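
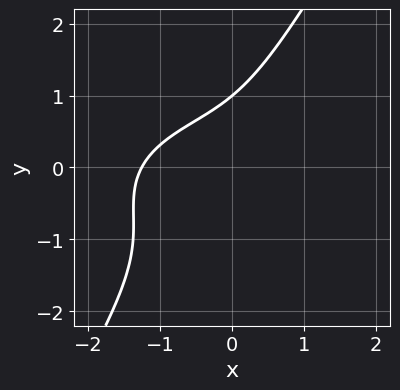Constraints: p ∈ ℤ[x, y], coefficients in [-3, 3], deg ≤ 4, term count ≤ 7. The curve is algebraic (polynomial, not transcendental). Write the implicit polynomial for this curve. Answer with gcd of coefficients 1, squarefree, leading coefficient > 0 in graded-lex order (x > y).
x^3 + 3*x*y^2 - 2*y^3 + 2*x*y + 2

(a) The degree is 3 — no degree-2 curve has this shape.
(b) Against the integer gridlines: it crosses the y-axis at the gridline y = 1.
(c) Solving for integer coefficients yields p as stated.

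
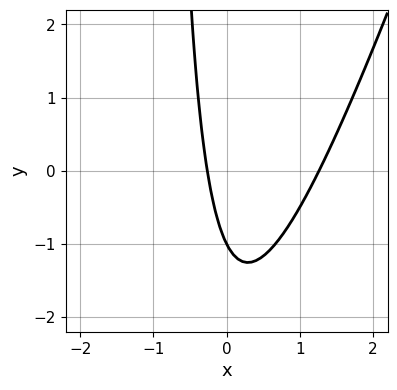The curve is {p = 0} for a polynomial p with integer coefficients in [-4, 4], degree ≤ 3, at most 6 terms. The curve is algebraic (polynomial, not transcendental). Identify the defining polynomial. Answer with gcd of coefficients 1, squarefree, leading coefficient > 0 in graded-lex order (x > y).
(a) The degree is 2 — a generic line meets the curve in up to 2 points.
(b) Checking where it meets the axes: it crosses the y-axis at the gridline y = -1.
(c) Assembling these constraints gives the stated polynomial.

3*x^2 - x*y - 3*x - y - 1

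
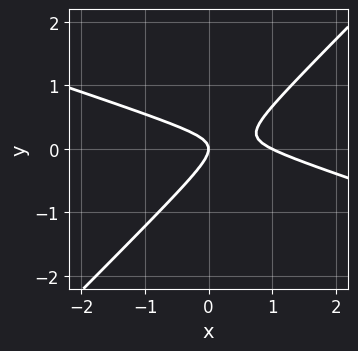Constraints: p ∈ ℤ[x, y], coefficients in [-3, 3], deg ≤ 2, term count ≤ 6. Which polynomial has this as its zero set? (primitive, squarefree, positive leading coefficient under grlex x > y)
x^2 + 2*x*y - 3*y^2 - x

1. Degree: the shape is more complex than any degree-1 curve, so deg p = 2.
2. Reading off the gridlines: one y-axis crossing is at y = 0; the x-axis gridline crossings are at x ∈ {0, 1}.
3. Assembling these constraints gives the stated polynomial.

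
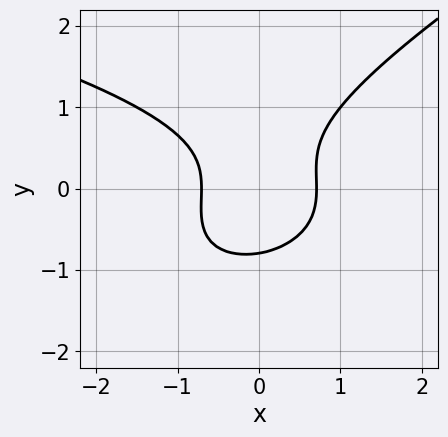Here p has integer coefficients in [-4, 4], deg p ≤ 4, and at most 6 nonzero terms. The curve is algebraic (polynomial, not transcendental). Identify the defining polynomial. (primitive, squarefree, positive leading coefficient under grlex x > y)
x*y^2 - 2*y^3 + 2*x^2 - 1

The degree is 3 — no degree-2 curve has this shape.
Solving for integer coefficients yields p as stated.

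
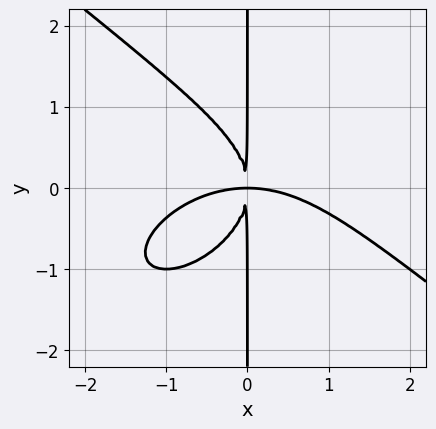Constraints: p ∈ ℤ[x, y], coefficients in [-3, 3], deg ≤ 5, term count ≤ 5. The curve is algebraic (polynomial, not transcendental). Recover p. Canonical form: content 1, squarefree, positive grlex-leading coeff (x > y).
deg p = 4.
Checking where it meets the axes: every point of the y-axis in the box is on the curve.
Matching integer coefficients to the picture gives p.

x^4 + 2*x*y^3 + 3*x^2*y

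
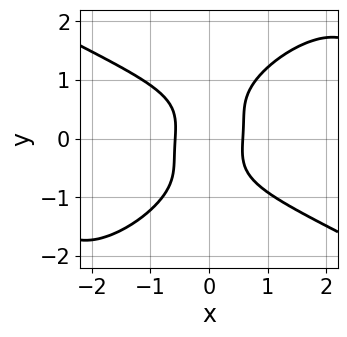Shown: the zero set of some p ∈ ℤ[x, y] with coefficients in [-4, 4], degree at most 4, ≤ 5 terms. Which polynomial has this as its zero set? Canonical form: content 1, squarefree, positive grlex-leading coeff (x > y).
x^3*y - 2*x*y^3 + 2*y^4 - 3*x^2 + 1

Degree: the shape is more complex than any degree-3 curve, so deg p = 4.
From the axis intercepts and sections: it misses every integer gridline on the y-axis.
These observations pin down the coefficients.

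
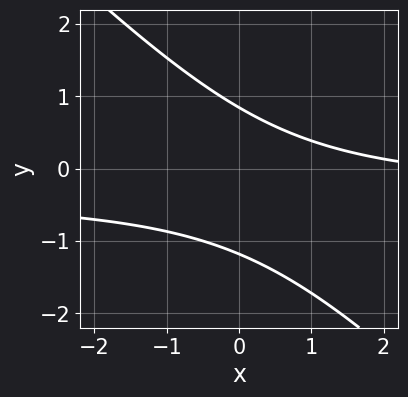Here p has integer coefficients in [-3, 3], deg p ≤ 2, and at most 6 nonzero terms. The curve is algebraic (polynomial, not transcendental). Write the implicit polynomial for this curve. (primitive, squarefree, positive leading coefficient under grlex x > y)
3*x*y + 3*y^2 + x + y - 3

(a) deg p = 2.
(b) Checking where it meets the axes: no x-intercept at any integer in the box.
(c) Together with the visible shape, these determine p as stated.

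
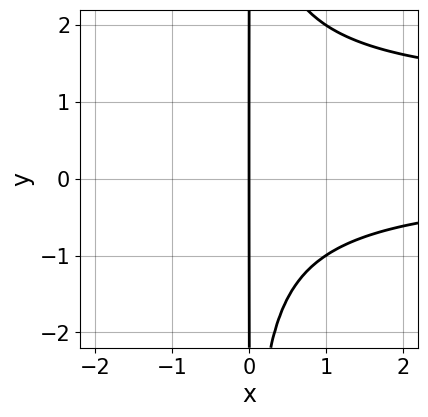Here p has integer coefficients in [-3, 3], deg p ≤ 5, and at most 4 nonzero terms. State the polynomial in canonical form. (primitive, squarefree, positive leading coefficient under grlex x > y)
x^2*y^2 - x^2*y - 2*x

1. Degree: no degree-3 curve has this shape, so deg p = 4.
2. Reading off the gridlines: it crosses the x-axis at the gridline x = 0; the visible y-axis segment lies entirely on the curve.
3. Together with the visible shape, these determine p as stated.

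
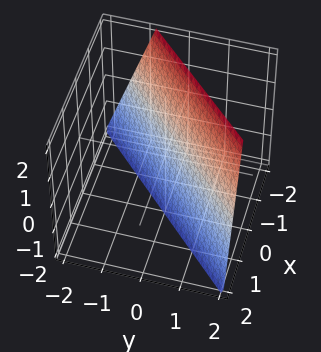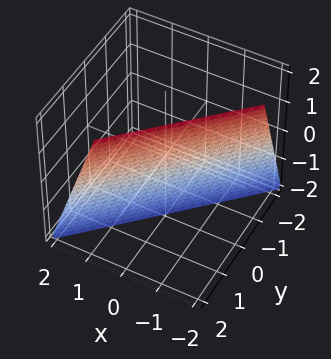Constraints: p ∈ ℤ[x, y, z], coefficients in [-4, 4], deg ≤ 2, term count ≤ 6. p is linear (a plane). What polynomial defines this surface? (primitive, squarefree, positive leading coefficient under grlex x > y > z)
3*x - 3*y + z + 2

deg p = 1. Every cross-section is a straight line — this is a plane.
Reading off the gridlines: it crosses the z-axis at the gridline z = -2.
Putting this together gives p.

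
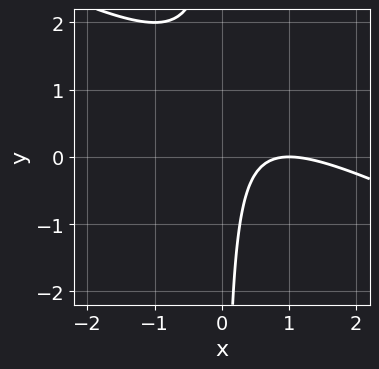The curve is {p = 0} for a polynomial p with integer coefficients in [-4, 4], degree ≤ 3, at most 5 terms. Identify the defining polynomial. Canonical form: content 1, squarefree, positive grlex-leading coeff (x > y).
(a) deg p = 2. A generic line meets the curve in up to 2 points.
(b) Observable constraints: it crosses the x-axis at the gridline x = 1; the curve avoids every integer y-axis point in the box.
(c) Solving for integer coefficients yields p as stated.

x^2 + 2*x*y - 2*x + 1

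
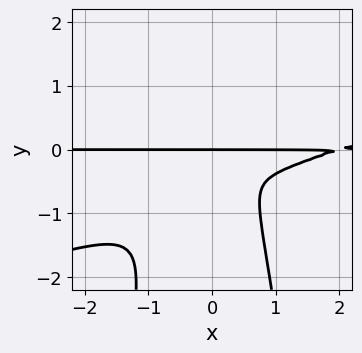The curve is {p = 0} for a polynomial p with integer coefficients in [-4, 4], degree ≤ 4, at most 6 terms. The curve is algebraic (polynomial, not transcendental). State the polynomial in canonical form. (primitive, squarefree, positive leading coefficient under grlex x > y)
x^3*y - 3*x^2*y^2 - 2*x^2*y - y^3

1. The degree is 4 — a generic line meets the curve in up to 4 points.
2. Against the integer gridlines: it crosses the y-axis at the gridline y = 0; every point of the x-axis in the box is on the curve.
3. These observations pin down the coefficients.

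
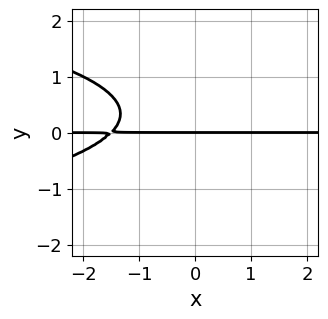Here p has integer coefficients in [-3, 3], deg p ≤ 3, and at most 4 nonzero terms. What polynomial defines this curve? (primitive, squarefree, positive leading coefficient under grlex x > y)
deg p = 3.
From the visible intercepts: one y-axis crossing is at y = 0; the visible x-axis segment lies entirely on the curve.
Assembling these constraints gives the stated polynomial.

3*y^3 + 2*x*y - 2*y^2 + 3*y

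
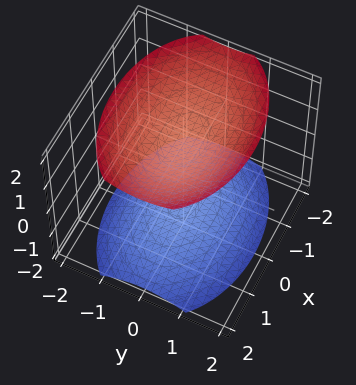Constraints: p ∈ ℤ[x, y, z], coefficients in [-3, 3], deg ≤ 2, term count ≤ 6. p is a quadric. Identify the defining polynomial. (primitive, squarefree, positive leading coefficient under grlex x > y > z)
x^2 + 2*y^2 - 2*z^2 + 3

1. There are 2 components. Treating them together as one polynomial.
2. Degree: two separate bowl-shaped sheets opening away from each other; a quadric, so deg p = 2.
3. Symmetries: mirror symmetry z ↦ −z ⇒ only even powers of z; it's symmetric under y → −y, forcing even powers of y; it's symmetric under x → −x, forcing even powers of x.
4. Reading off the gridlines: no x-intercept at any integer in the box; it misses every integer gridline on the y-axis.
5. Putting this together gives p.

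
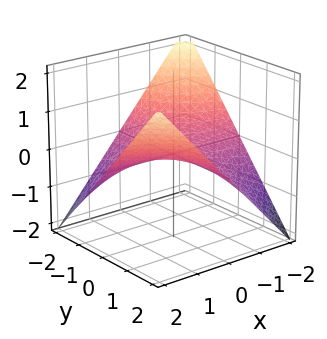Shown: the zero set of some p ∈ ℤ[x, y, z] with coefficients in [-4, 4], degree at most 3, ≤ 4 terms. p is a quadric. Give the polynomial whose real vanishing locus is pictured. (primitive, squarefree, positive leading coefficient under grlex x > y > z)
x*y - 2*z

Degree: a hyperbolic paraboloid; a quadric, so deg p = 2.
Against the integer gridlines: every point of the y-axis in the box is on the surface; it meets the z-axis at z = 0 (among the integer gridlines); the visible x-axis segment lies entirely on the surface.
The integer polynomial consistent with all of this is the stated p.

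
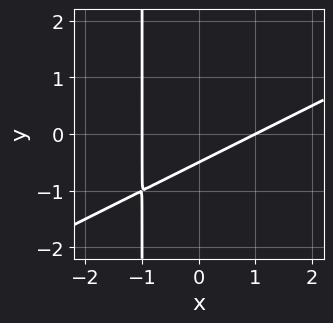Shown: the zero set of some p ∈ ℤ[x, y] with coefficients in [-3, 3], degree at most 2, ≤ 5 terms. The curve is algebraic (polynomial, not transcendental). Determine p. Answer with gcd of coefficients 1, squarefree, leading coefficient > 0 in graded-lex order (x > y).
(a) The degree is 2 — a generic line meets the curve in up to 2 points.
(b) From the axis intercepts and sections: among the integer gridlines, it crosses the x-axis at x ∈ {-1, 1}.
(c) Putting this together gives p.

x^2 - 2*x*y - 2*y - 1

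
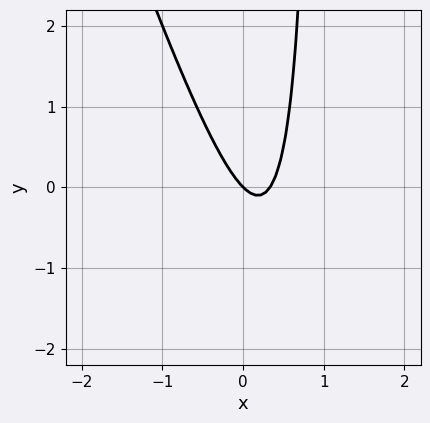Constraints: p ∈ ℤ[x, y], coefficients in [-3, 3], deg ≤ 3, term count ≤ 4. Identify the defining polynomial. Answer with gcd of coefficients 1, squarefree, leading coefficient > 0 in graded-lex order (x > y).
First, deg p = 2.
Next, reading off the gridlines: it meets the x-axis at x = 0 (among the integer gridlines); it meets the y-axis at y = 0 (among the integer gridlines).
Finally, solving for integer coefficients yields p as stated.

3*x^2 + x*y - x - y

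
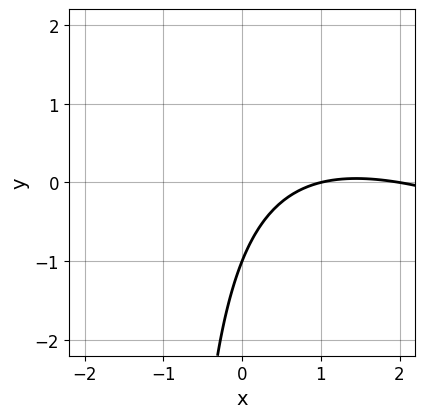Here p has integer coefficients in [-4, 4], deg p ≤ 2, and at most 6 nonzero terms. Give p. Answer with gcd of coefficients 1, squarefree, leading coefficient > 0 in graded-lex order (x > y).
1. Degree: a generic line meets the curve in up to 2 points, so deg p = 2.
2. Against the integer gridlines: it crosses the y-axis at the gridline y = -1; among the integer gridlines, it crosses the x-axis at x ∈ {1, 2}.
3. Solving for integer coefficients yields p as stated.

x^2 + 2*x*y - 3*x + 2*y + 2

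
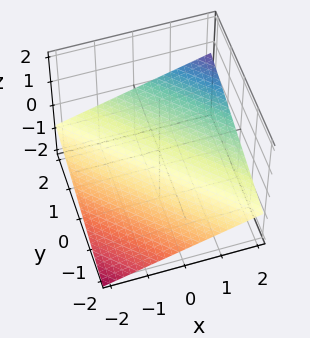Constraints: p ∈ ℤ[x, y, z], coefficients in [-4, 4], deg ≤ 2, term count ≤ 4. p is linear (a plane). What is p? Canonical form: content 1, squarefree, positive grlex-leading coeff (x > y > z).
x + y - 3*z - 2

1. deg p = 1.
2. Against the integer gridlines: it meets the x-axis at x = 2 (among the integer gridlines); it crosses the y-axis at the gridline y = 2.
3. Assembling these constraints gives the stated polynomial.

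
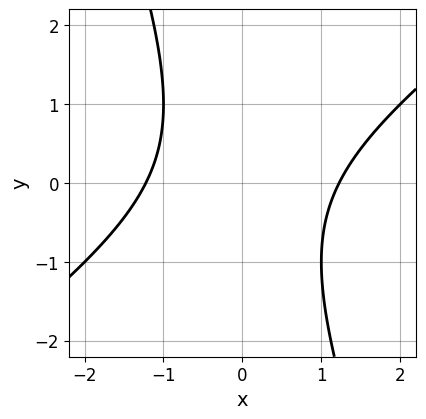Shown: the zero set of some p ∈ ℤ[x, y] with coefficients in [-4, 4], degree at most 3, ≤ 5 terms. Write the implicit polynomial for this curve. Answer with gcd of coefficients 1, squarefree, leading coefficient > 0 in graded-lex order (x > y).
(a) Degree: a generic line meets the curve in up to 2 points, so deg p = 2.
(b) Against the integer gridlines: it misses every integer gridline on the y-axis.
(c) Matching integer coefficients to the picture gives p.

2*x^2 - 2*x*y - y^2 - 3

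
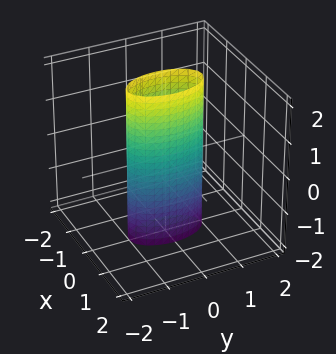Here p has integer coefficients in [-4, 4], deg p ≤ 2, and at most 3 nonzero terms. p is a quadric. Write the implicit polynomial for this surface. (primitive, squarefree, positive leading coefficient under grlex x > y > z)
3*x^2 + y^2 - 1

First, degree: constant cross-section along one axis; a quadric, so deg p = 2.
Then, symmetries: it's symmetric under x → −x, forcing even powers of x; the y ↦ −y reflection is a symmetry, so y appears only in even powers; mirror symmetry z ↦ −z ⇒ only even powers of z.
Then, from the visible intercepts: it misses every integer gridline on the z-axis; among the integer gridlines, it crosses the y-axis at y ∈ {-1, 1}.
Finally, these observations pin down the coefficients.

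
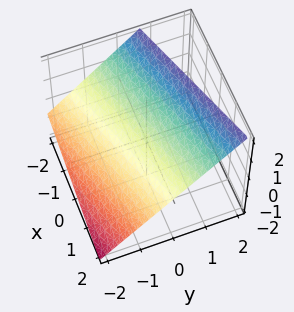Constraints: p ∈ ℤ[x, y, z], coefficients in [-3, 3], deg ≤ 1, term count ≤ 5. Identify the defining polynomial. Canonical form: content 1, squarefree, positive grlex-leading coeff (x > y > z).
(a) deg p = 1. Every cross-section is a straight line — this is a plane.
(b) Against the integer gridlines: it meets the x-axis at x = 2 (among the integer gridlines).
(c) Fitting integer coefficients to these (and the overall shape) gives p.

x - 3*y + 3*z - 2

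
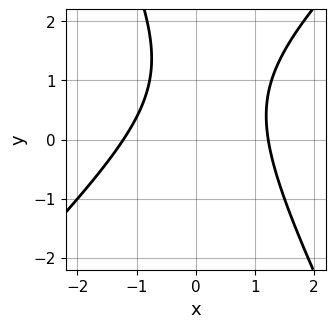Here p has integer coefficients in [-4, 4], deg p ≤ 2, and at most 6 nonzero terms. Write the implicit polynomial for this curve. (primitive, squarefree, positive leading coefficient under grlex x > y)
2*x^2 - x*y - y^2 + 2*y - 3

(a) deg p = 2. A generic line meets the curve in up to 2 points.
(b) Reading off the gridlines: the curve avoids every integer y-axis point in the box.
(c) Matching integer coefficients to the picture gives p.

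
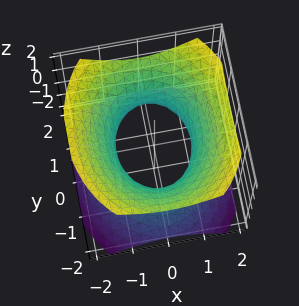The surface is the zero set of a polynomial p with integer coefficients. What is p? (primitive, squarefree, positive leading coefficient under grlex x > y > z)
(a) deg p = 2. One connected sheet with a waist; a quadric.
(b) Symmetries: mirror symmetry x ↦ −x ⇒ only even powers of x; mirror symmetry z ↦ −z ⇒ only even powers of z; the y ↦ −y reflection is a symmetry, so y appears only in even powers.
(c) From the visible intercepts: among the integer gridlines, it crosses the x-axis at x ∈ {-1, 1}; the surface avoids every integer z-axis point in the box.
(d) These observations pin down the coefficients.

3*x^2 + 2*y^2 - 3*z^2 - 3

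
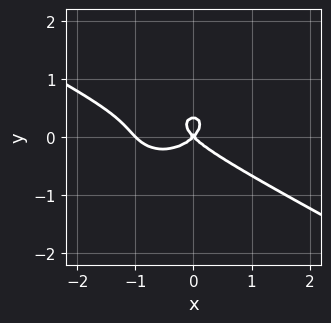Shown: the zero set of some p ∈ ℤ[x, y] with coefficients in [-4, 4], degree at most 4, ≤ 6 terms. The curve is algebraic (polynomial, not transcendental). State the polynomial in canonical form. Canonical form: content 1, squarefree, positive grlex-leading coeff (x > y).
x^3 + x^2*y + 3*y^3 + x^2 - y^2

First, degree: the shape is more complex than any degree-2 curve, so deg p = 3.
Then, against the integer gridlines: it crosses the y-axis at the gridline y = 0; among the integer gridlines, it crosses the x-axis at x ∈ {-1, 0}.
Finally, solving for integer coefficients yields p as stated.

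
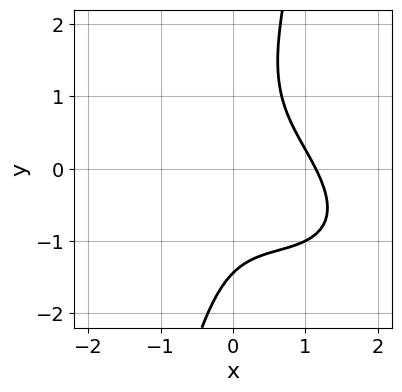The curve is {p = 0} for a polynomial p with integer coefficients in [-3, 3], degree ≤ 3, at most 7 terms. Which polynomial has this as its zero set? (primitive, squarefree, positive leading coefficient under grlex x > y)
1. Degree: no degree-2 curve has this shape, so deg p = 3.
2. Putting this together gives p.

2*x^3 + 3*x^2*y + 3*x*y^2 - y^3 - 3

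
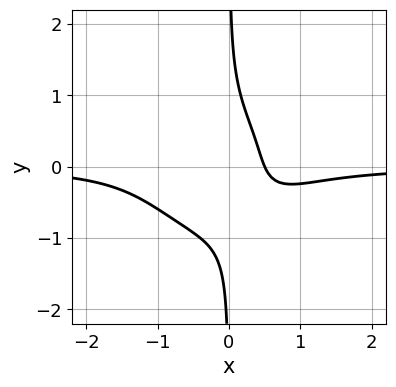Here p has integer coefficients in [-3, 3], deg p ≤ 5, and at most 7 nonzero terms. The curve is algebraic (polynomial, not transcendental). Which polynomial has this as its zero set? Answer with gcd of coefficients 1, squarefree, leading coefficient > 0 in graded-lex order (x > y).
3*x^3*y + 3*x*y^3 + x*y + 2*x - 1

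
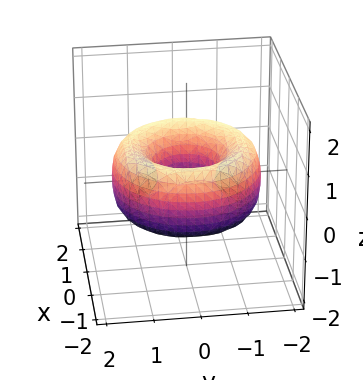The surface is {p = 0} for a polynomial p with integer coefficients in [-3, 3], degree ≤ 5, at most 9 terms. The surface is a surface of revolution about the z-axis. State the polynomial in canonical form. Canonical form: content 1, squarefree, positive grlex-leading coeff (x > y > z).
x^4 + 2*x^2*y^2 + y^4 - 3*x^2 - 3*y^2 + 2*z^2 + 1

The degree is 4 — the shape is more complex than any degree-3 surface.
By symmetry, the z-axis is an axis of rotation, so x and y enter only as x² + y².
From the visible intercepts: a circular section at z = 0 has radius between 0 and 1; no z-intercept at any integer in the box.
Putting this together gives p.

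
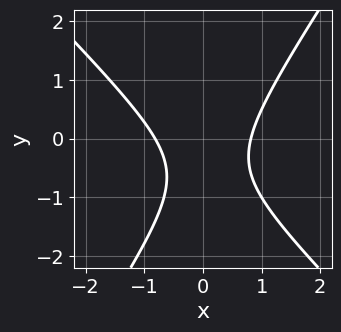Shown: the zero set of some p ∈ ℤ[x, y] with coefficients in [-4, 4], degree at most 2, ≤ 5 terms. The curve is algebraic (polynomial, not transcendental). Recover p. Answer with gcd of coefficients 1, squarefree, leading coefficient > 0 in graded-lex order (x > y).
3*x^2 + x*y - 2*y^2 - 2*y - 2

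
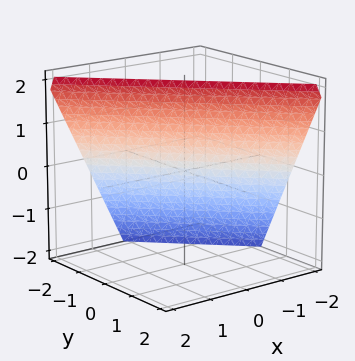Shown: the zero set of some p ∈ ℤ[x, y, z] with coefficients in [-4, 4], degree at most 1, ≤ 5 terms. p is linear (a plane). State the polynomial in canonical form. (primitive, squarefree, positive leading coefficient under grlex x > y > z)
2*x + 2*y - z + 2

First, deg p = 1.
Next, against the integer gridlines: one y-axis crossing is at y = -1; it crosses the x-axis at the gridline x = -1; it meets the z-axis at z = 2 (among the integer gridlines).
Finally, assembling these constraints gives the stated polynomial.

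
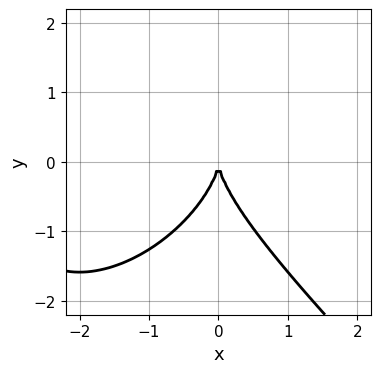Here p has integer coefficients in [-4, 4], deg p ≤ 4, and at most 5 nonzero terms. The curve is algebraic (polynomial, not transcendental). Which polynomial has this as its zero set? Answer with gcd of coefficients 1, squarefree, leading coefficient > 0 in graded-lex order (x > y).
First, deg p = 3.
Next, checking where it meets the axes: it crosses the y-axis at the gridline y = 0; one x-axis crossing is at x = 0.
Finally, together with the visible shape, these determine p as stated.

x^3 + y^3 + 3*x^2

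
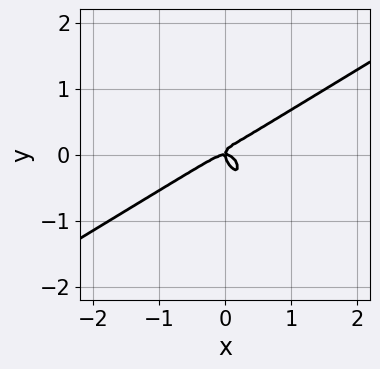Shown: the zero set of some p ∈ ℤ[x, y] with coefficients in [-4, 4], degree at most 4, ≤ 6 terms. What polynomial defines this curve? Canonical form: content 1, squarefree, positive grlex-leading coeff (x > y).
3*x^3 - 2*x^2*y - 3*x*y^2 - 3*y^3 + x*y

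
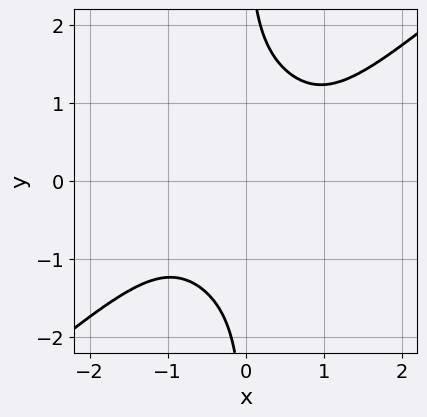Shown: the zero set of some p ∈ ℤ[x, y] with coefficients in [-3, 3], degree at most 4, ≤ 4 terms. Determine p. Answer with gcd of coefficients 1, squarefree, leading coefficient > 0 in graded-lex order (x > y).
2*x^4 - x^3*y - 2*x*y^3 + 3

(a) Degree: a generic line meets the curve in up to 4 points, so deg p = 4.
(b) From the visible intercepts: it misses every integer gridline on the y-axis; the curve avoids every integer x-axis point in the box.
(c) Putting this together gives p.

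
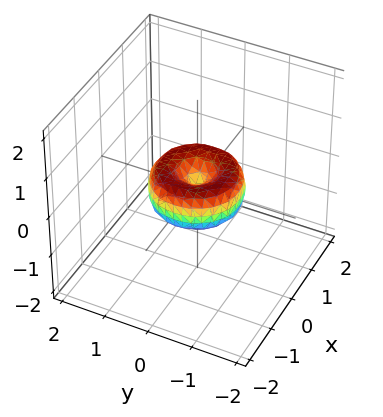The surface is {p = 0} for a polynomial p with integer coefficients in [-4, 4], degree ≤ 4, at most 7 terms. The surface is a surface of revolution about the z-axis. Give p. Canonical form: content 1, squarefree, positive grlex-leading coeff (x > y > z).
1. deg p = 4. No degree-3 surface has this shape.
2. Symmetry: every cross-section ⟂ z is a circle, so x, y appear only via x² + y².
3. Against the integer gridlines: the y-axis gridline crossings are at y ∈ {-1, 0, 1}; among the integer gridlines, it crosses the x-axis at x ∈ {-1, 0, 1}; a circular section at z = 0 has radius exactly 1.
4. Assembling these constraints gives the stated polynomial.

x^4 + 2*x^2*y^2 + y^4 - x^2 - y^2 + z^2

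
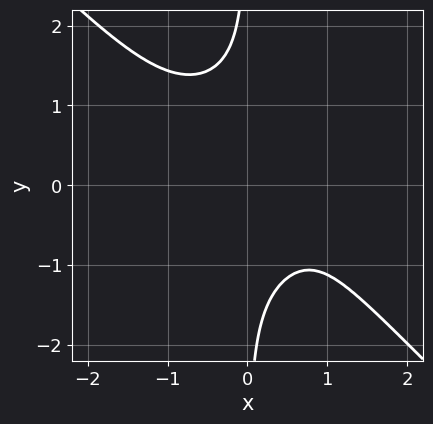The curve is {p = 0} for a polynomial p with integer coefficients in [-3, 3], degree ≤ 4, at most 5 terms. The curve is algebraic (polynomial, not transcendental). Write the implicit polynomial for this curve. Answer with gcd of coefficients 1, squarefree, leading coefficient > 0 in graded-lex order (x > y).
First, deg p = 4. No degree-3 curve has this shape.
Next, from the axis intercepts and sections: it misses every integer gridline on the x-axis; the curve avoids every integer y-axis point in the box.
Finally, together with the visible shape, these determine p as stated.

x^4 - 2*x^3*y + 3*x*y^3 - 2*x + 3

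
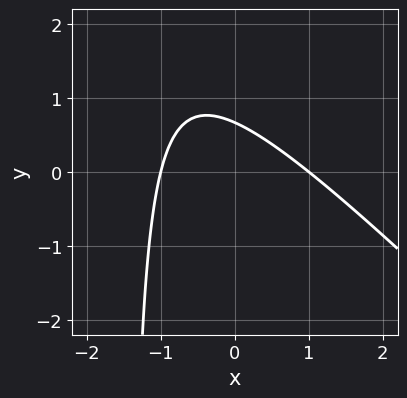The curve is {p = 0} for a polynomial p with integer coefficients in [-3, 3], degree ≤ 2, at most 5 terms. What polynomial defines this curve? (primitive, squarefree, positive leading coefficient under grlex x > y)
2*x^2 + 2*x*y + 3*y - 2

(a) Degree: a generic line meets the curve in up to 2 points, so deg p = 2.
(b) Observable constraints: among the integer gridlines, it crosses the x-axis at x ∈ {-1, 1}.
(c) Assembling these constraints gives the stated polynomial.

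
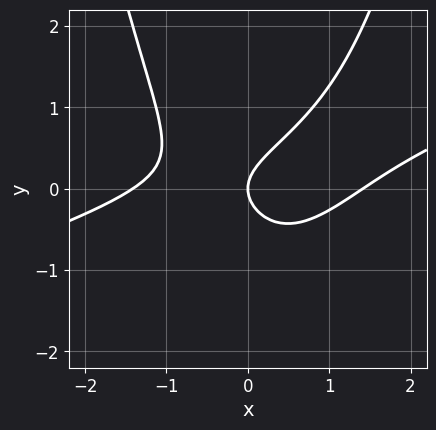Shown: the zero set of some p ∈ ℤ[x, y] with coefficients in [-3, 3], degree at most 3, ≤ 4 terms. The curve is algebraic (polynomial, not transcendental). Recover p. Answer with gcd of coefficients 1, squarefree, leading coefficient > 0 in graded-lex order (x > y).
x^3 - 3*x^2*y + 3*y^2 - 2*x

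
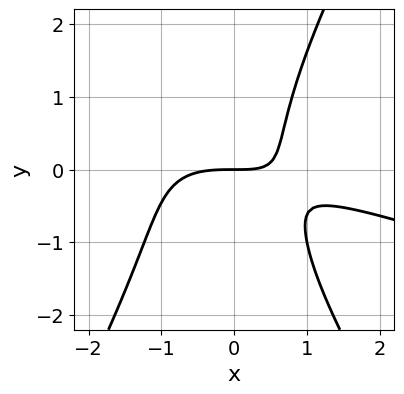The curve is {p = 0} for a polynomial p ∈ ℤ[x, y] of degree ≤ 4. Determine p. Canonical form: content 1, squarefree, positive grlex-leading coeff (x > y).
x^3 + 3*x^2*y - y^3 + 2*x*y - 3*y

(a) Degree: a generic line meets the curve in up to 3 points, so deg p = 3.
(b) Observable constraints: one x-axis crossing is at x = 0; it crosses the y-axis at the gridline y = 0.
(c) These observations pin down the coefficients.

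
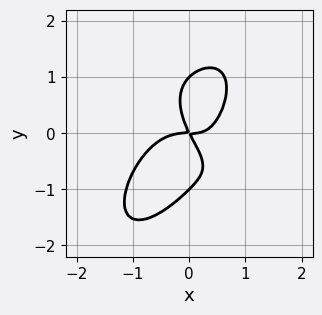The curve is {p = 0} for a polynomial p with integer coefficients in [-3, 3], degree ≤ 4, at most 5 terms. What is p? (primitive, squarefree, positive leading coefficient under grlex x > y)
3*x^4 + y^4 + 2*x^2*y - 2*x*y - y^2

1. Degree: no degree-3 curve has this shape, so deg p = 4.
2. Reading off the gridlines: among the integer gridlines, it crosses the y-axis at y ∈ {-1, 0, 1}; one x-axis crossing is at x = 0.
3. Fitting integer coefficients to these (and the overall shape) gives p.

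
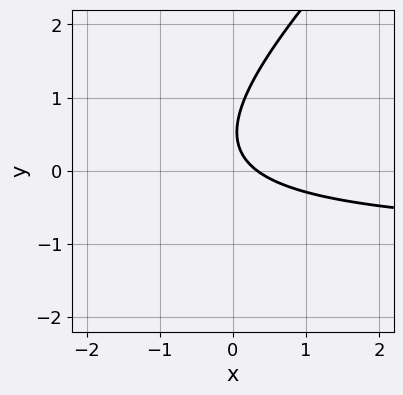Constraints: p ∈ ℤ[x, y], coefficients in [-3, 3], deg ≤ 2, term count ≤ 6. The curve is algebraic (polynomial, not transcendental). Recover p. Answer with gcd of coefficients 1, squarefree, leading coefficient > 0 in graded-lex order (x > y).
3*x*y - 3*y^2 + 3*x + 3*y - 1

1. The degree is 2 — a generic line meets the curve in up to 2 points.
2. From the axis intercepts and sections: the curve avoids every integer y-axis point in the box.
3. These observations pin down the coefficients.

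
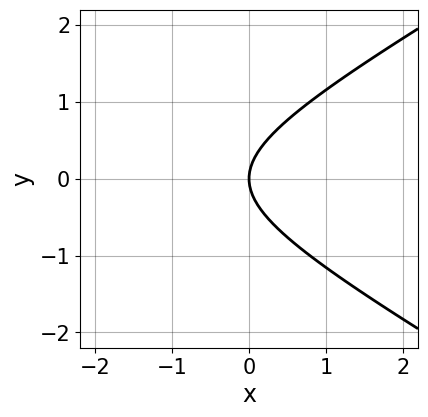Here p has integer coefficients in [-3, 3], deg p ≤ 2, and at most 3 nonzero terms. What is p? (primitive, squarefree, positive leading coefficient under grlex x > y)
x^2 - 3*y^2 + 3*x

deg p = 2. The shape is more complex than any degree-1 curve.
Symmetries: mirror symmetry y ↦ −y ⇒ only even powers of y.
From the visible intercepts: it crosses the x-axis at the gridline x = 0; it meets the y-axis at y = 0 (among the integer gridlines).
Assembling these constraints gives the stated polynomial.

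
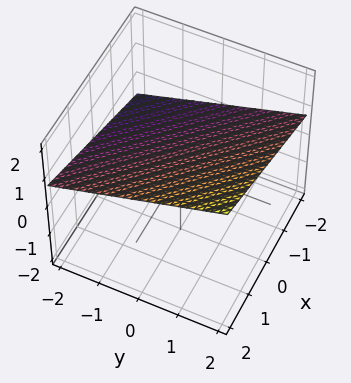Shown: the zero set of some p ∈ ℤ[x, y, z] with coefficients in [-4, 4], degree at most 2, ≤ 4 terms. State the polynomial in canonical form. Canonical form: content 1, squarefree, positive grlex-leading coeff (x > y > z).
x + y - 3*z + 2

First, deg p = 1.
Next, reading off the gridlines: it meets the y-axis at y = -2 (among the integer gridlines); it meets the x-axis at x = -2 (among the integer gridlines).
Finally, putting this together gives p.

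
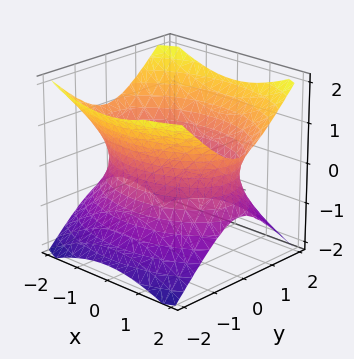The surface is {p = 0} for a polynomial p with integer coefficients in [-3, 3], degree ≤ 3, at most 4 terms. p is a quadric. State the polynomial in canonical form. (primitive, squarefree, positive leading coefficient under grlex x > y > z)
(a) Degree: one connected sheet with a waist; a quadric, so deg p = 2.
(b) Symmetries: mirror symmetry y ↦ −y ⇒ only even powers of y; it's symmetric under z → −z, forcing even powers of z; mirror symmetry x ↦ −x ⇒ only even powers of x.
(c) From the visible intercepts: no z-intercept at any integer in the box.
(d) Matching integer coefficients to the picture gives p.

x^2 + 2*y^2 - 2*z^2 - 3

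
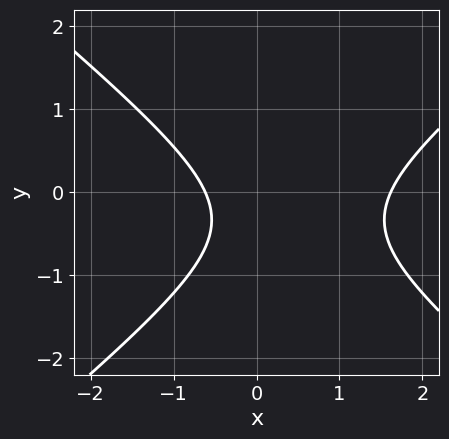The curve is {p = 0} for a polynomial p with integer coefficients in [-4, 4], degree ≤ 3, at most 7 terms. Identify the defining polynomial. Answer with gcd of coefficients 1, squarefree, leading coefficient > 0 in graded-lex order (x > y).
1. deg p = 2.
2. Observable constraints: no y-intercept at any integer in the box.
3. Solving for integer coefficients yields p as stated.

2*x^2 - 3*y^2 - 2*x - 2*y - 2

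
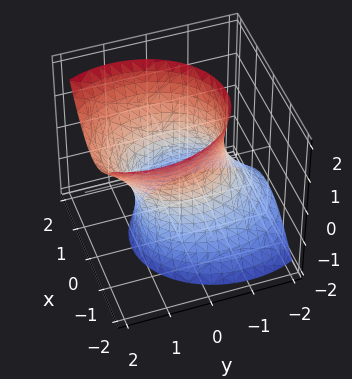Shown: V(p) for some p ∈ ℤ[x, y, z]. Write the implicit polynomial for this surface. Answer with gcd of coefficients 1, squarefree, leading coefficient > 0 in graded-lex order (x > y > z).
1. The degree is 2 — a generic line meets the surface in up to 2 points.
2. From the axis intercepts and sections: the x-axis gridline crossings are at x ∈ {-1, 1}; no z-intercept at any integer in the box.
3. Assembling these constraints gives the stated polynomial.

3*x^2 + 2*y^2 - 2*y*z - z^2 - 3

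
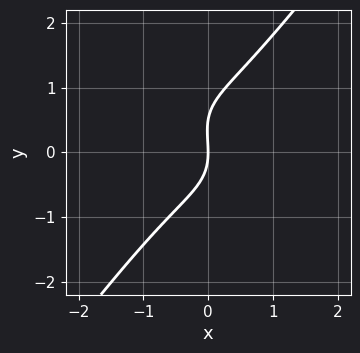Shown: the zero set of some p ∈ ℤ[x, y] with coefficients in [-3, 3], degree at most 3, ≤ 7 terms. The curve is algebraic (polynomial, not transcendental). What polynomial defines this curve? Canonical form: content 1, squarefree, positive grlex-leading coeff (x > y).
2*x^3 + 2*x^2*y - 2*y^3 + y^2 + 3*x

1. Degree: no degree-2 curve has this shape, so deg p = 3.
2. From the visible intercepts: it meets the y-axis at y = 0 (among the integer gridlines); it crosses the x-axis at the gridline x = 0.
3. Putting this together gives p.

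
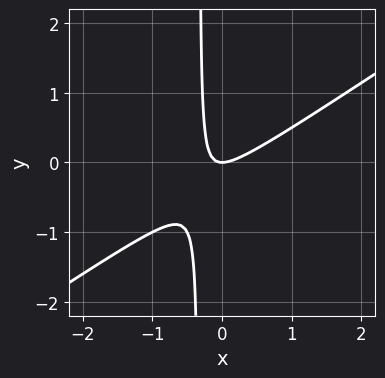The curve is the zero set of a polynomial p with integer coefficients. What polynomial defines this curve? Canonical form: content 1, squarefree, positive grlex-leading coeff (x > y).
First, degree: a generic line meets the curve in up to 2 points, so deg p = 2.
Next, checking where it meets the axes: one x-axis crossing is at x = 0; one y-axis crossing is at y = 0.
Finally, matching integer coefficients to the picture gives p.

2*x^2 - 3*x*y - y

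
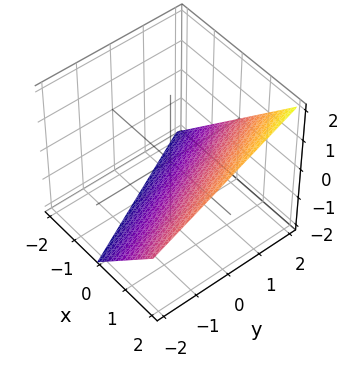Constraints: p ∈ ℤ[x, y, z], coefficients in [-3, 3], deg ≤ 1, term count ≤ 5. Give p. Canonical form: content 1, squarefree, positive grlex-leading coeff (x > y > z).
2*x + y - 2*z - 2

1. deg p = 1.
2. From the visible intercepts: it crosses the x-axis at the gridline x = 1; one z-axis crossing is at z = -1.
3. Matching integer coefficients to the picture gives p.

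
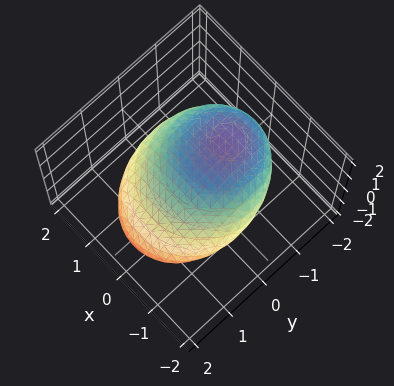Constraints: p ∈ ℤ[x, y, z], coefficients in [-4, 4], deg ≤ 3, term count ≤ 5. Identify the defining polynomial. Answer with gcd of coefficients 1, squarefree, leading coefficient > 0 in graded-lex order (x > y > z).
x^2 + y^2 + 2*y*z + 3*z^2 - 2

1. Degree: a generic line meets the surface in up to 2 points, so deg p = 2.
2. Matching integer coefficients to the picture gives p.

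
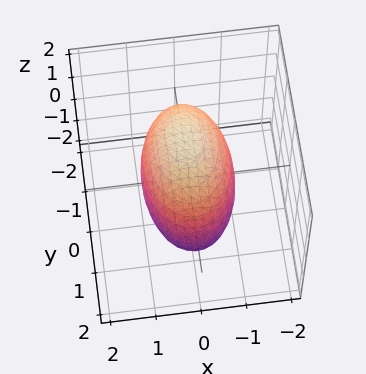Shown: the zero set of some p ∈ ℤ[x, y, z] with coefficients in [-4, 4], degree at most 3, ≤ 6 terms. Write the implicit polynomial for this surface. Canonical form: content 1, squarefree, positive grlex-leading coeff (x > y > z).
2*x^2 + y^2 + y*z + 2*z^2 - 2

deg p = 2.
From the axis intercepts and sections: the x-axis gridline crossings are at x ∈ {-1, 1}; the z-axis gridline crossings are at z ∈ {-1, 1}.
Fitting integer coefficients to these (and the overall shape) gives p.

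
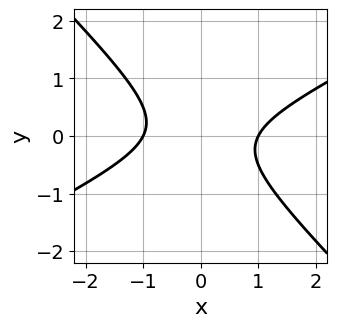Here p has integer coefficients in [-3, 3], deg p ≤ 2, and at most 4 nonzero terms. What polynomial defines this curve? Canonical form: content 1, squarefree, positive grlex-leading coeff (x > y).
x^2 - x*y - 2*y^2 - 1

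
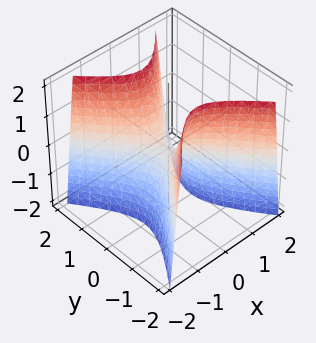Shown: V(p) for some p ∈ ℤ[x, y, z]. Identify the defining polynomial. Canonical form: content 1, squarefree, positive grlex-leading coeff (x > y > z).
3*x^2 - 2*y^2 + z

1. deg p = 2.
2. Symmetries: it's symmetric under x → −x, forcing even powers of x; it's symmetric under y → −y, forcing even powers of y.
3. Reading off the gridlines: it crosses the z-axis at the gridline z = 0; it crosses the y-axis at the gridline y = 0; it crosses the x-axis at the gridline x = 0.
4. Solving for integer coefficients yields p as stated.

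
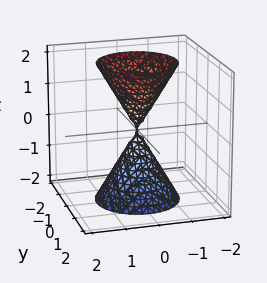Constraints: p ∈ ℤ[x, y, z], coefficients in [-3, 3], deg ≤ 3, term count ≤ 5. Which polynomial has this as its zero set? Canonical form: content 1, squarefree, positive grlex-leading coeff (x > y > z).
3*x^2 + 3*y^2 - z^2

First, I count 2 distinct pieces. They look like related sheets of one shape, so recover p as a whole.
Then, degree: two nappes meeting at a single point; a quadric, so deg p = 2.
Next, symmetries: the surface is invariant under rotation about z: p = q(x² + y², z); mirror symmetry z ↦ −z ⇒ only even powers of z.
Next, observable constraints: a circular section at z = -2 has radius between 1 and 2; it crosses the y-axis at the gridline y = 0; it crosses the z-axis at the gridline z = 0; it crosses the x-axis at the gridline x = 0.
Finally, matching integer coefficients to the picture gives p.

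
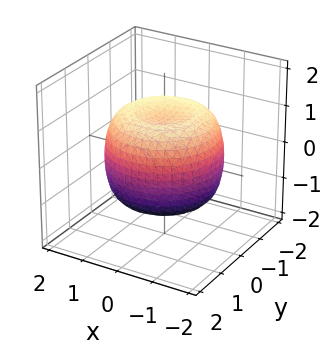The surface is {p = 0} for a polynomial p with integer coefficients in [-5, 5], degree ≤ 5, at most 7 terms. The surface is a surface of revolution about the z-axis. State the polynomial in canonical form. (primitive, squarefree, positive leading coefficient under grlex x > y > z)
Degree: no degree-3 surface has this shape, so deg p = 4.
Symmetries: rotational symmetry about the z-axis ⇒ p depends on x, y only through x² + y².
From the axis intercepts and sections: a circular section at z = 0 has radius between 1 and 2; among the integer gridlines, it crosses the z-axis at z ∈ {-1, 1}.
These observations pin down the coefficients.

2*x^4 + 4*x^2*y^2 + 2*y^4 - 3*x^2 - 3*y^2 + 3*z^2 - 3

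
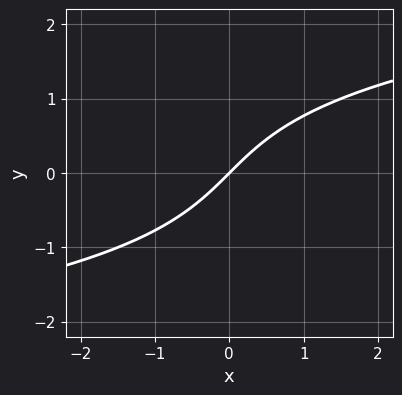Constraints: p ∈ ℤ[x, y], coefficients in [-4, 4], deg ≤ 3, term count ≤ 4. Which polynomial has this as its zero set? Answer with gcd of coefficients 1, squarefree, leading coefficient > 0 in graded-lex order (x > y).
First, the degree is 3 — the shape is more complex than any degree-2 curve.
Then, against the integer gridlines: it crosses the x-axis at the gridline x = 0; it meets the y-axis at y = 0 (among the integer gridlines).
Finally, matching integer coefficients to the picture gives p.

y^3 - 2*x + 2*y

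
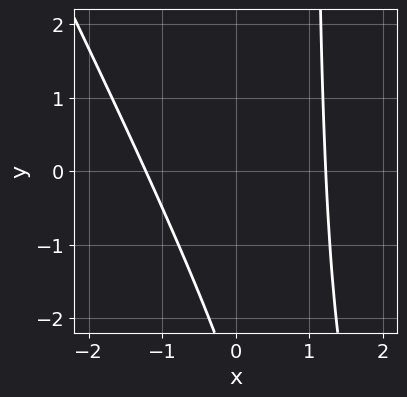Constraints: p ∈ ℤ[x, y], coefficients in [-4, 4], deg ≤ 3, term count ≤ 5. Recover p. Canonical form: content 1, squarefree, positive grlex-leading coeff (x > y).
2*x^2 + x*y - y - 3

(a) deg p = 2.
(b) Reading off the gridlines: the curve avoids every integer y-axis point in the box.
(c) Solving for integer coefficients yields p as stated.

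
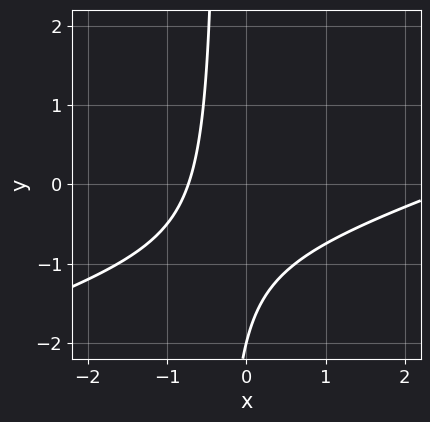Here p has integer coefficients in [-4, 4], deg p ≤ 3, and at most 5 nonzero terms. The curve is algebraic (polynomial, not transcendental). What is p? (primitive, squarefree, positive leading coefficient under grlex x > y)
(a) deg p = 2. A generic line meets the curve in up to 2 points.
(b) Against the integer gridlines: it crosses the y-axis at the gridline y = -2.
(c) The integer polynomial consistent with all of this is the stated p.

x^2 - 3*x*y - 2*x - y - 2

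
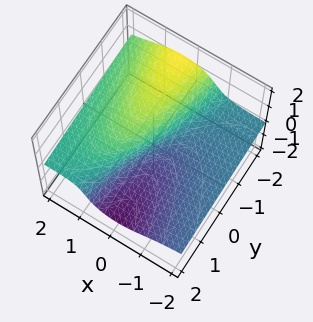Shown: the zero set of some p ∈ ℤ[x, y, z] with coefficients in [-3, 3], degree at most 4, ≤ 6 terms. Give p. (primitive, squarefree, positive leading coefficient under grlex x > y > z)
3*x^2*z + 2*z^3 - x*z - 2*x + y

deg p = 3.
Against the integer gridlines: it crosses the z-axis at the gridline z = 0; it meets the y-axis at y = 0 (among the integer gridlines); it meets the x-axis at x = 0 (among the integer gridlines).
Solving for integer coefficients yields p as stated.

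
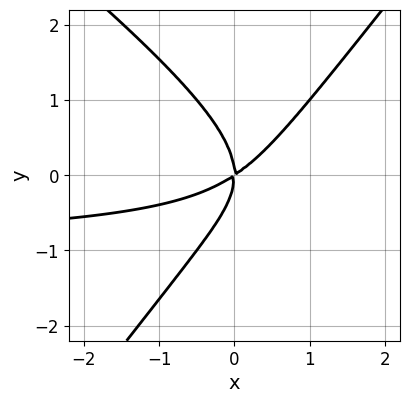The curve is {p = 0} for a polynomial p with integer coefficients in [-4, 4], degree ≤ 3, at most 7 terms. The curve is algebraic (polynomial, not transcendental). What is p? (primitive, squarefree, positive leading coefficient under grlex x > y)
2*x^2*y + x*y^2 - 2*y^3 + 2*x^2 - 3*x*y

First, the degree is 3 — a generic line meets the curve in up to 3 points.
Then, from the axis intercepts and sections: it meets the x-axis at x = 0 (among the integer gridlines); it crosses the y-axis at the gridline y = 0.
Finally, matching integer coefficients to the picture gives p.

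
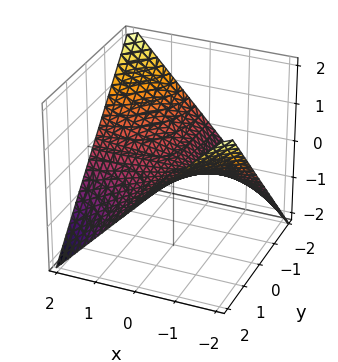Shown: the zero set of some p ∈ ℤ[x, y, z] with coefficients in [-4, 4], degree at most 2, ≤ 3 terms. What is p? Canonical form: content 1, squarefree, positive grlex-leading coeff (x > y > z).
First, deg p = 2. A hyperbolic paraboloid; a quadric.
Then, from the axis intercepts and sections: the visible y-axis segment lies entirely on the surface; the visible x-axis segment lies entirely on the surface.
Finally, fitting integer coefficients to these (and the overall shape) gives p.

x*y + 2*z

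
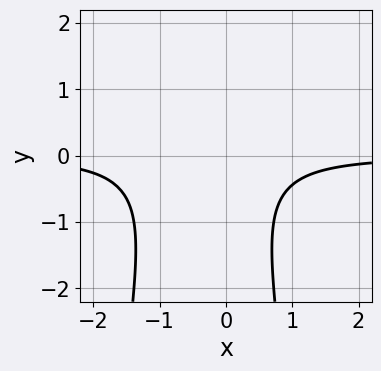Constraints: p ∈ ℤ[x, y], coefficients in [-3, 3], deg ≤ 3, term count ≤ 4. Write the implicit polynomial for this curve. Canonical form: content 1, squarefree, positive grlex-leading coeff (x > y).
3*x^2*y + 2*x*y + y^2 + 2

(a) The degree is 3 — the shape is more complex than any degree-2 curve.
(b) Reading off the gridlines: the curve avoids every integer y-axis point in the box; the curve avoids every integer x-axis point in the box.
(c) Putting this together gives p.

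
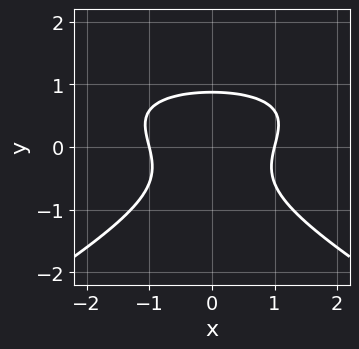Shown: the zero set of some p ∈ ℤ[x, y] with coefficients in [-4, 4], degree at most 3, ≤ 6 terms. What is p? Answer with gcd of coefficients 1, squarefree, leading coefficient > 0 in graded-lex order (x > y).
x^2*y - 3*y^3 - 2*x^2 + 2

First, degree: a generic line meets the curve in up to 3 points, so deg p = 3.
Then, symmetries: mirror symmetry x ↦ −x ⇒ only even powers of x.
Next, observable constraints: the x-axis gridline crossings are at x ∈ {-1, 1}.
Finally, matching integer coefficients to the picture gives p.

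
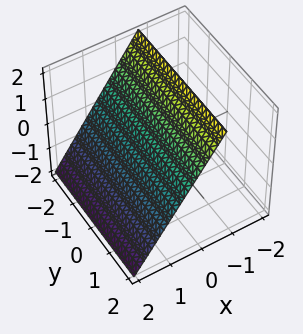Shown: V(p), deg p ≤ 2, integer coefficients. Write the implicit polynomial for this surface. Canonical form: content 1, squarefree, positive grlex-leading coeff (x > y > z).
First, deg p = 1.
Then, against the integer gridlines: it misses every integer gridline on the y-axis; it crosses the z-axis at the gridline z = 1.
Finally, the integer polynomial consistent with all of this is the stated p.

3*x + 2*z - 2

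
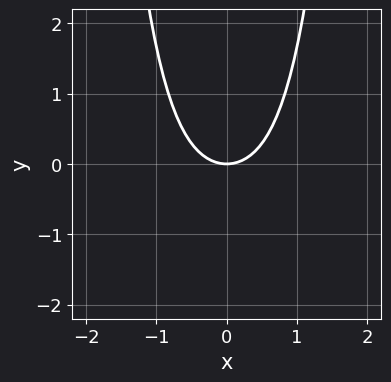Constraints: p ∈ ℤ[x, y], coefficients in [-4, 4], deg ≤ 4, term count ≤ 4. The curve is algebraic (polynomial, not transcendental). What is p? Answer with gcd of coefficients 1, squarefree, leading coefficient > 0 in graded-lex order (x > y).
2*x^4 + 3*x^2 - 3*y

First, deg p = 4. The shape is more complex than any degree-3 curve.
Then, symmetries: it's symmetric under x → −x, forcing even powers of x.
Next, observable constraints: one x-axis crossing is at x = 0; it crosses the y-axis at the gridline y = 0.
Finally, together with the visible shape, these determine p as stated.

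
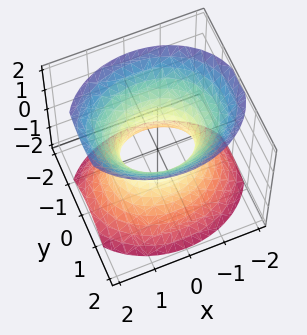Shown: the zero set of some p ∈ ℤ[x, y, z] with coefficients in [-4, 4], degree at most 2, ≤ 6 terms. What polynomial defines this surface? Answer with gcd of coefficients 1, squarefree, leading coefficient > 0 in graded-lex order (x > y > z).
(a) Degree: an hourglass — one-sheet hyperboloid; a quadric, so deg p = 2.
(b) Symmetries: it's symmetric under z → −z, forcing even powers of z; it's symmetric under x → −x, forcing even powers of x; the y ↦ −y reflection is a symmetry, so y appears only in even powers.
(c) From the axis intercepts and sections: it misses every integer gridline on the z-axis; the x-axis gridline crossings are at x ∈ {-1, 1}.
(d) Together with the visible shape, these determine p as stated.

2*x^2 + 3*y^2 - 2*z^2 - 2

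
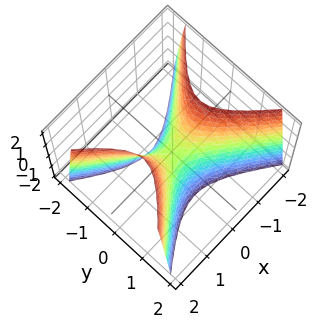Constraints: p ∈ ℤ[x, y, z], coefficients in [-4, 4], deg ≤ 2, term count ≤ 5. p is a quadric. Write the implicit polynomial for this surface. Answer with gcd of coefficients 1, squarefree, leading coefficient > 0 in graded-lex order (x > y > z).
2*x^2 - 3*y^2 - z

First, the degree is 2 — a hyperbolic paraboloid; a quadric.
Then, symmetries: it's symmetric under y → −y, forcing even powers of y; the x ↦ −x reflection is a symmetry, so x appears only in even powers.
Then, reading off the gridlines: one x-axis crossing is at x = 0; one y-axis crossing is at y = 0.
Finally, solving for integer coefficients yields p as stated.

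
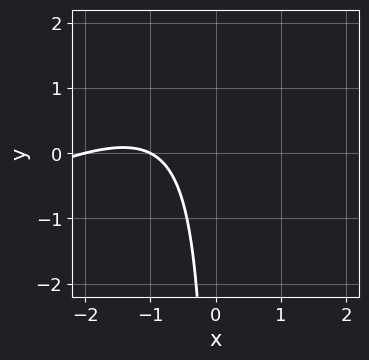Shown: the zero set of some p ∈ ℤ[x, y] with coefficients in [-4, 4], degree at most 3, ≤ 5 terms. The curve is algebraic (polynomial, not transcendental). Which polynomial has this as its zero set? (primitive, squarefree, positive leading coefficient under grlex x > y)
x^2 - 2*x*y + 3*x + 2

First, degree: the shape is more complex than any degree-1 curve, so deg p = 2.
Then, from the visible intercepts: the x-axis gridline crossings are at x ∈ {-2, -1}; no y-intercept at any integer in the box.
Finally, matching integer coefficients to the picture gives p.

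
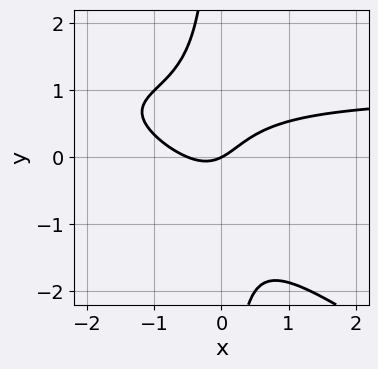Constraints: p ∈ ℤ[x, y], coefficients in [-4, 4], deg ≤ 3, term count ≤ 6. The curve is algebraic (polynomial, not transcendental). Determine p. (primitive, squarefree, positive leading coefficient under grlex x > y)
deg p = 3. The shape is more complex than any degree-2 curve.
Checking where it meets the axes: one y-axis crossing is at y = 0; one x-axis crossing is at x = 0.
Assembling these constraints gives the stated polynomial.

2*x^2*y + 3*x*y^2 - 2*x^2 - x + 2*y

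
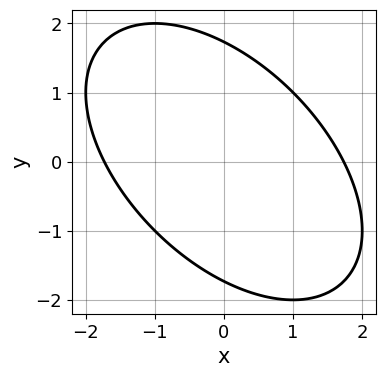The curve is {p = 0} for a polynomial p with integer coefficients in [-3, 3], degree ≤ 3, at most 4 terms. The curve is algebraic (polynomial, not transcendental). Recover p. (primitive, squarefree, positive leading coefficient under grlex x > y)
x^2 + x*y + y^2 - 3

First, the degree is 2 — the shape is more complex than any degree-1 curve.
Finally, putting this together gives p.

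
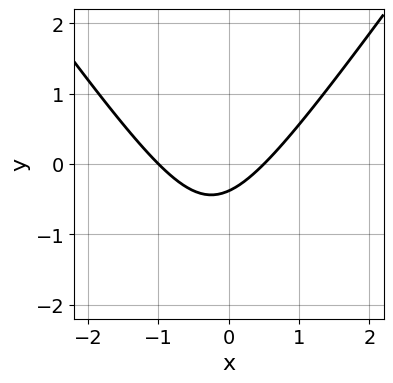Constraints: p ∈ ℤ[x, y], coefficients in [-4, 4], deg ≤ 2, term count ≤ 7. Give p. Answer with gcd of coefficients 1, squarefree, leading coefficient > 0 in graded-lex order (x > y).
First, deg p = 2. No degree-1 curve has this shape.
Next, checking where it meets the axes: one x-axis crossing is at x = -1.
Finally, solving for integer coefficients yields p as stated.

2*x^2 - y^2 + x - 3*y - 1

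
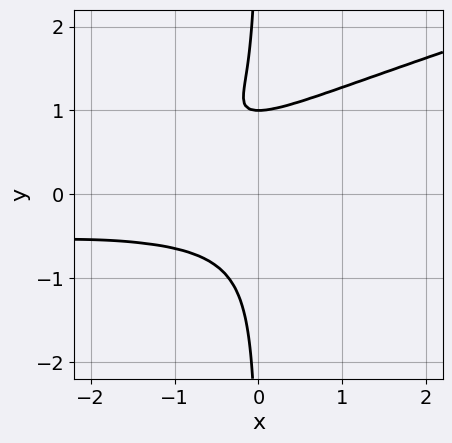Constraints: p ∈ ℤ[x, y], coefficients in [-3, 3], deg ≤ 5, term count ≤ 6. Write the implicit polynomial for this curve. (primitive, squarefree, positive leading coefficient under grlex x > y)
(a) The degree is 4 — the shape is more complex than any degree-3 curve.
(b) Checking where it meets the axes: it crosses the y-axis at the gridline y = 1; it misses every integer gridline on the x-axis.
(c) The integer polynomial consistent with all of this is the stated p.

x^2*y^2 - 3*x*y^3 + 3*x*y^2 - y + 1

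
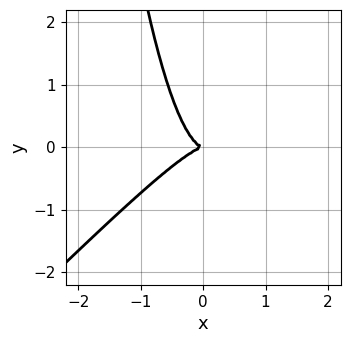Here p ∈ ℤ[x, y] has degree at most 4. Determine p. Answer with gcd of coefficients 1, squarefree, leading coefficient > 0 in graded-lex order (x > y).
2*x^3 - 2*x^2*y + y^2

The degree is 3 — no degree-2 curve has this shape.
From the axis intercepts and sections: it crosses the x-axis at the gridline x = 0; one y-axis crossing is at y = 0.
Assembling these constraints gives the stated polynomial.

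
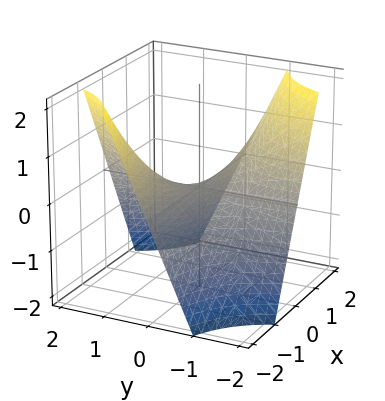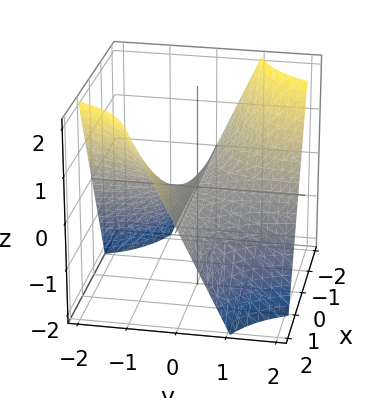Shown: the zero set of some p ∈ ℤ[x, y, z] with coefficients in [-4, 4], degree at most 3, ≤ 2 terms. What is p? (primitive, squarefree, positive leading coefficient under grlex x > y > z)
1. deg p = 2. A saddle surface; a quadric.
2. From the axis intercepts and sections: every point of the y-axis in the box is on the surface; the visible x-axis segment lies entirely on the surface; it meets the z-axis at z = 0 (among the integer gridlines).
3. Fitting integer coefficients to these (and the overall shape) gives p.

x*y + z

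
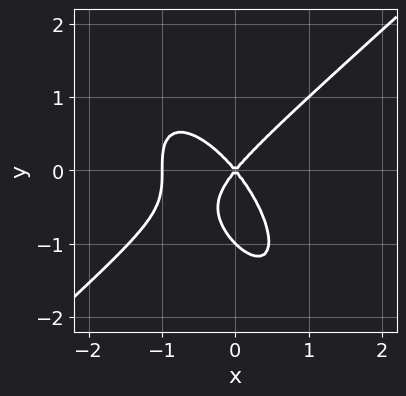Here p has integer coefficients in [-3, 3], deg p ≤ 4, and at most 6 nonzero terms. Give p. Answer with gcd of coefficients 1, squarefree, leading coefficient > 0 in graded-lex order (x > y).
1. Degree: a generic line meets the curve in up to 3 points, so deg p = 3.
2. From the visible intercepts: the x-axis gridline crossings are at x ∈ {-1, 0}; among the integer gridlines, it crosses the y-axis at y ∈ {-1, 0}.
3. Solving for integer coefficients yields p as stated.

3*x^3 - 2*x*y^2 - 2*y^3 + 3*x^2 - 2*y^2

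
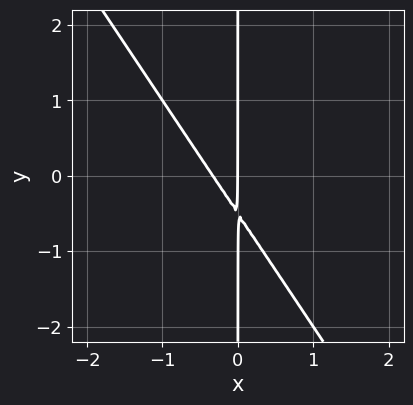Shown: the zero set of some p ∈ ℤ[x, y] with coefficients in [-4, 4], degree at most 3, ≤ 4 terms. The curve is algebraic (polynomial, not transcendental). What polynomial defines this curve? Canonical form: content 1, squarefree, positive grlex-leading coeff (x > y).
3*x^2 + 2*x*y + x

1. deg p = 2. No degree-1 curve has this shape.
2. Observable constraints: it meets the x-axis at x = 0 (among the integer gridlines); every point of the y-axis in the box is on the curve.
3. These observations pin down the coefficients.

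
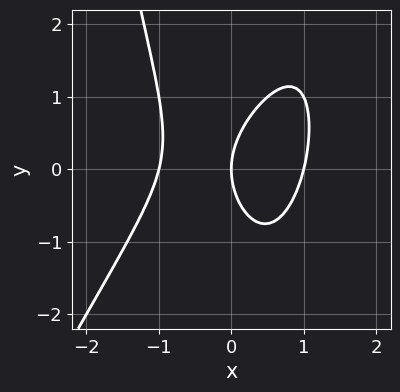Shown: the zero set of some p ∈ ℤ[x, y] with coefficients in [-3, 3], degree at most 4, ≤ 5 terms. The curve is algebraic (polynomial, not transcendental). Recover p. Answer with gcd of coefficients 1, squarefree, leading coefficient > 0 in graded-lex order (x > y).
Degree: a generic line meets the curve in up to 3 points, so deg p = 3.
From the axis intercepts and sections: it meets the y-axis at y = 0 (among the integer gridlines); the x-axis gridline crossings are at x ∈ {-1, 0, 1}.
These observations pin down the coefficients.

2*x^3 - x^2*y + y^2 - 2*x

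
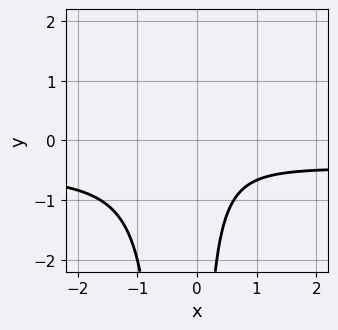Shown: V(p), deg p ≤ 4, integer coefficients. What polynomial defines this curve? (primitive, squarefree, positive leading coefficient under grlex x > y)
The degree is 3 — no degree-2 curve has this shape.
Checking where it meets the axes: the curve avoids every integer x-axis point in the box; no y-intercept at any integer in the box.
Assembling these constraints gives the stated polynomial.

2*x^2*y + x^2 + x*y + 1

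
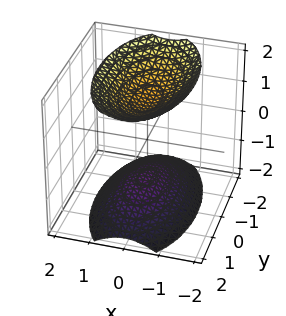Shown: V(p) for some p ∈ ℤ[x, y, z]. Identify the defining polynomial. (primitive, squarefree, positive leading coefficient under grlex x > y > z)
3*x^2 + y^2 - 2*z^2 + 3

First, there are 2 components. They look like related sheets of one shape, so recover p as a whole.
Next, the degree is 2 — two sheets facing apart; a quadric.
Then, symmetries: mirror symmetry y ↦ −y ⇒ only even powers of y; it's symmetric under x → −x, forcing even powers of x; it's symmetric under z → −z, forcing even powers of z.
Next, observable constraints: no x-intercept at any integer in the box; the surface avoids every integer y-axis point in the box.
Finally, together with the visible shape, these determine p as stated.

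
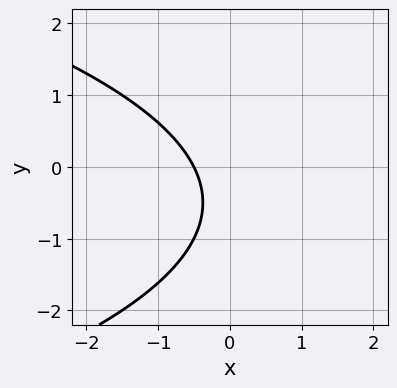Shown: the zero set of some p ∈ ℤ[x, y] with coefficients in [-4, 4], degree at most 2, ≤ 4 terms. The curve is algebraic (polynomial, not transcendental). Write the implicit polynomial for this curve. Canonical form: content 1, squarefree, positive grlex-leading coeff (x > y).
y^2 + 2*x + y + 1

The degree is 2 — the shape is more complex than any degree-1 curve.
Reading off the gridlines: it misses every integer gridline on the y-axis.
Matching integer coefficients to the picture gives p.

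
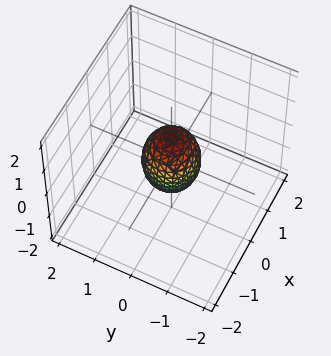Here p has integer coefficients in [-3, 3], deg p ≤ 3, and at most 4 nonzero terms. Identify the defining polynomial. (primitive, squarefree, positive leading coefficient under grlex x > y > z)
Degree: no degree-1 surface has this shape, so deg p = 2.
By symmetry, every cross-section ⟂ z is a circle, so x, y appear only via x² + y².
Reading off the gridlines: a circular section at z = 0 has radius between 0 and 1; among the integer gridlines, it crosses the z-axis at z ∈ {-1, 1}.
These observations pin down the coefficients.

2*x^2 + 2*y^2 + z^2 - 1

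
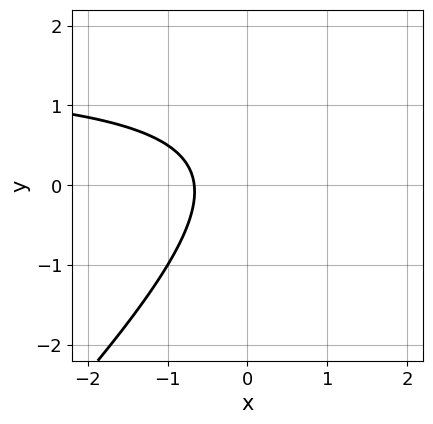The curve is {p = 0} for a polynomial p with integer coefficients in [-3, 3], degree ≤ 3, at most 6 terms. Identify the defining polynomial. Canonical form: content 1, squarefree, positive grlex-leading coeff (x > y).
2*x*y - 2*y^2 - 3*x + y - 2

Degree: a generic line meets the curve in up to 2 points, so deg p = 2.
Observable constraints: the curve avoids every integer y-axis point in the box.
Together with the visible shape, these determine p as stated.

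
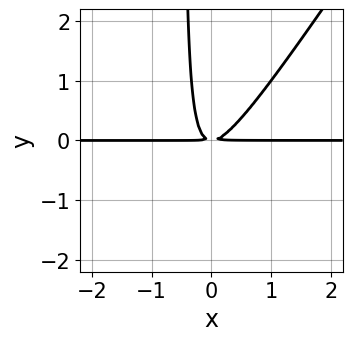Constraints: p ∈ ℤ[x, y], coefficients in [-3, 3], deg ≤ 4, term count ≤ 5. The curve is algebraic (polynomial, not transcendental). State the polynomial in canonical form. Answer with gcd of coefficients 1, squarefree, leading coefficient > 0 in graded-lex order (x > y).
3*x^2*y - 2*x*y^2 - y^2

1. The degree is 3 — no degree-2 curve has this shape.
2. From the visible intercepts: every point of the x-axis in the box is on the curve.
3. Matching integer coefficients to the picture gives p.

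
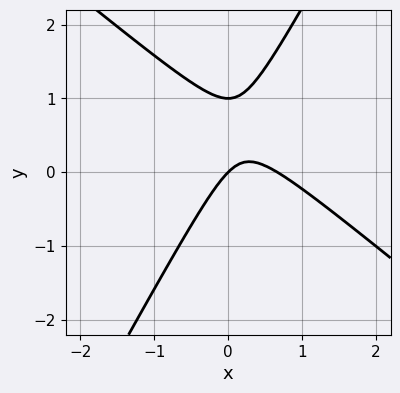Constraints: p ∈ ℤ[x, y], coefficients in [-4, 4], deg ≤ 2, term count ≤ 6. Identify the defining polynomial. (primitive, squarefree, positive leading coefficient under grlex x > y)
Degree: the shape is more complex than any degree-1 curve, so deg p = 2.
Against the integer gridlines: among the integer gridlines, it crosses the y-axis at y ∈ {0, 1}; it crosses the x-axis at the gridline x = 0.
Putting this together gives p.

3*x^2 + 2*x*y - 2*y^2 - 2*x + 2*y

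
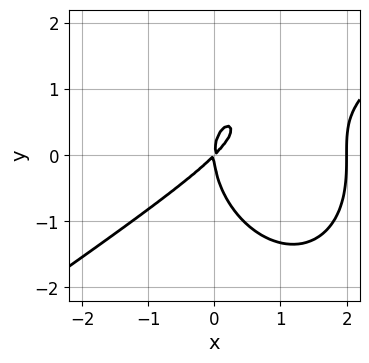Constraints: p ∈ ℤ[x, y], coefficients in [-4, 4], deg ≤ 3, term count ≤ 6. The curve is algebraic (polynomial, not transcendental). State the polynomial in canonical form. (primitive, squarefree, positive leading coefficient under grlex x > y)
(a) The degree is 3 — no degree-2 curve has this shape.
(b) From the axis intercepts and sections: one y-axis crossing is at y = 0; among the integer gridlines, it crosses the x-axis at x ∈ {0, 2}.
(c) Matching integer coefficients to the picture gives p.

x^3 - x^2*y - y^3 - 2*x^2 + 2*x*y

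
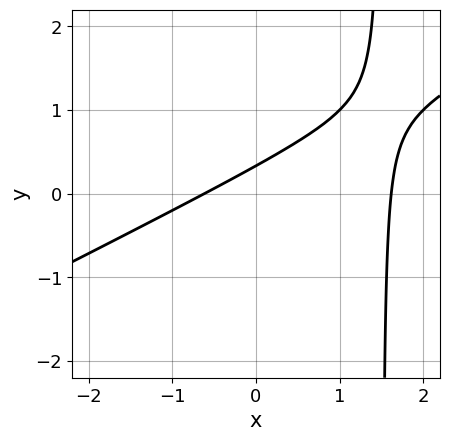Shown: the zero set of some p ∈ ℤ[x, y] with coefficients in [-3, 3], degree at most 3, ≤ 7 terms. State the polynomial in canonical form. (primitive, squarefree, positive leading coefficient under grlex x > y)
x^2 - 2*x*y - x + 3*y - 1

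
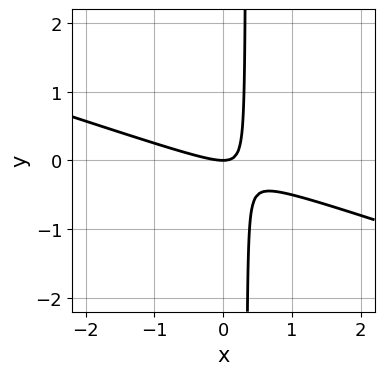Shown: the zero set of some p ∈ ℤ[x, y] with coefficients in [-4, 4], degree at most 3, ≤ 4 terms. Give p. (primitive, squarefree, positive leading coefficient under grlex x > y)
Degree: the shape is more complex than any degree-1 curve, so deg p = 2.
Checking where it meets the axes: it meets the x-axis at x = 0 (among the integer gridlines); it meets the y-axis at y = 0 (among the integer gridlines).
Fitting integer coefficients to these (and the overall shape) gives p.

x^2 + 3*x*y - y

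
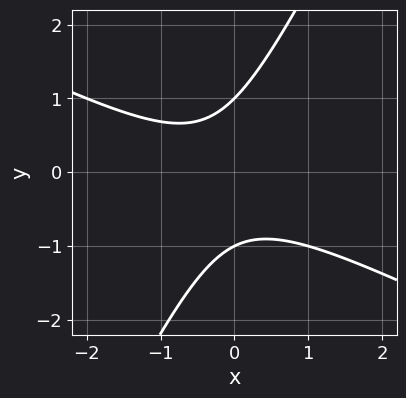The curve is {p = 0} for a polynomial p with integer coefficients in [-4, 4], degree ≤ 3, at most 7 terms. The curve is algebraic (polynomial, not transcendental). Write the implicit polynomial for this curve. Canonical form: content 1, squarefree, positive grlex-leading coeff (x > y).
First, degree: a generic line meets the curve in up to 2 points, so deg p = 2.
Next, checking where it meets the axes: the y-axis gridline crossings are at y ∈ {-1, 1}; no x-intercept at any integer in the box.
Finally, putting this together gives p.

2*x^2 + 3*x*y - 2*y^2 + x + 2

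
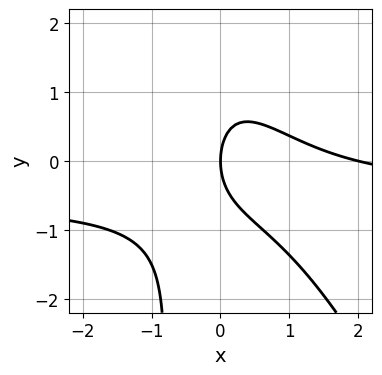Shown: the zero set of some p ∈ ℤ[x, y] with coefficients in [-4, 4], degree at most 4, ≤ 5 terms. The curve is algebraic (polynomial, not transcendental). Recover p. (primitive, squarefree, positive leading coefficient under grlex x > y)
(a) deg p = 3.
(b) From the visible intercepts: the x-axis gridline crossings are at x ∈ {0, 2}; it crosses the y-axis at the gridline y = 0.
(c) These observations pin down the coefficients.

2*x^2*y + x*y^2 + x^2 + y^2 - 2*x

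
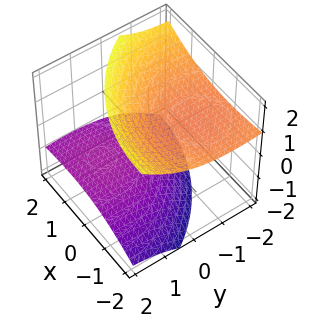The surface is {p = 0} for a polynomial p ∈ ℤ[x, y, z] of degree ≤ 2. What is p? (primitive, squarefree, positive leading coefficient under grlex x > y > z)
x^2 + 2*x*z + y^2 + 3*y*z - 3*z^2 + 3

(a) I count 2 distinct pieces. They look like related sheets of one shape, so recover p as a whole.
(b) Degree: the shape is more complex than any degree-1 surface, so deg p = 2.
(c) Against the integer gridlines: the surface avoids every integer x-axis point in the box; the z-axis gridline crossings are at z ∈ {-1, 1}; the surface avoids every integer y-axis point in the box.
(d) The integer polynomial consistent with all of this is the stated p.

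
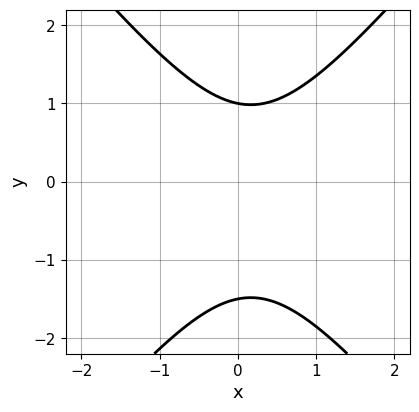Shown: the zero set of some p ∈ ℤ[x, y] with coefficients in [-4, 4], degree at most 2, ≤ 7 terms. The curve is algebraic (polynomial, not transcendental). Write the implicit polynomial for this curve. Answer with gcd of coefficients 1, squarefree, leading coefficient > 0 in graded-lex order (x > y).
The degree is 2 — a generic line meets the curve in up to 2 points.
From the visible intercepts: one y-axis crossing is at y = 1; it misses every integer gridline on the x-axis.
Solving for integer coefficients yields p as stated.

3*x^2 - 2*y^2 - x - y + 3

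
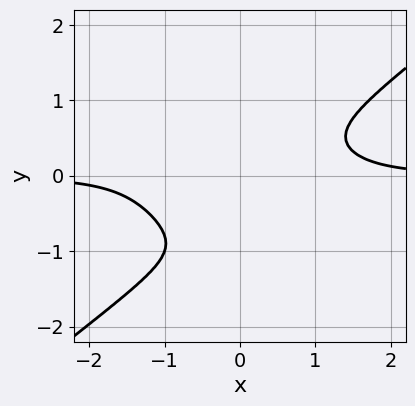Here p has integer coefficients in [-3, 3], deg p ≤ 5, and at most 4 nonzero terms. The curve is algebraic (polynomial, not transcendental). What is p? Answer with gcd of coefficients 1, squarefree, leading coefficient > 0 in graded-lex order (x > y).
The degree is 4 — a generic line meets the curve in up to 4 points.
Observable constraints: the curve avoids every integer x-axis point in the box; no y-intercept at any integer in the box.
Together with the visible shape, these determine p as stated.

x^3*y - 2*y^4 - 2*y^3 - 1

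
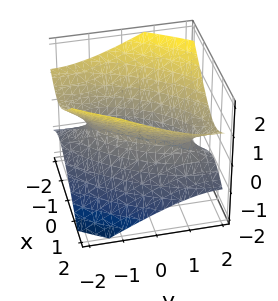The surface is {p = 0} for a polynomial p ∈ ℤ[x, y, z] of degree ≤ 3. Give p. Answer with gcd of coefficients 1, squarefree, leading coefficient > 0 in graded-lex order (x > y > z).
2*x^2 - 2*x*y + y^2 - 3*z^2 - 1

(a) Degree: a generic line meets the surface in up to 2 points, so deg p = 2.
(b) Reading off the gridlines: the surface avoids every integer z-axis point in the box; the y-axis gridline crossings are at y ∈ {-1, 1}.
(c) These observations pin down the coefficients.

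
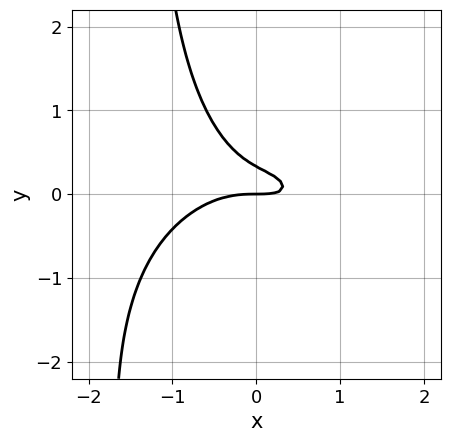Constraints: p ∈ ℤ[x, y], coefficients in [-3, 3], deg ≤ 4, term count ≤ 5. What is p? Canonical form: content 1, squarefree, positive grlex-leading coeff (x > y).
(a) The degree is 3 — the shape is more complex than any degree-2 curve.
(b) Observable constraints: one x-axis crossing is at x = 0; one y-axis crossing is at y = 0.
(c) Solving for integer coefficients yields p as stated.

x^3 + 2*x*y^2 + x*y + 3*y^2 - y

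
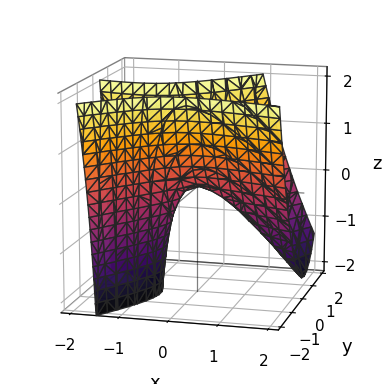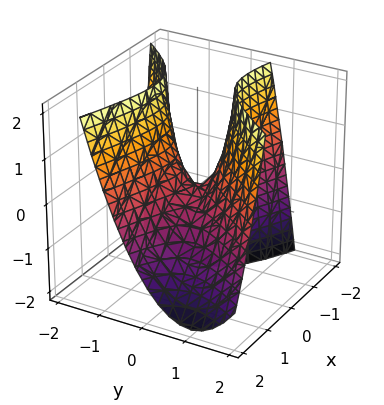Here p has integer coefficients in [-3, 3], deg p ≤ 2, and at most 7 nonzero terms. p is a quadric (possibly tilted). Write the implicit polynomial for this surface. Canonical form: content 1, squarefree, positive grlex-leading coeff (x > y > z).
x^2 + 2*x*y + x*z - 2*y^2 + z

Degree: no degree-1 surface has this shape, so deg p = 2.
Reading off the gridlines: one z-axis crossing is at z = 0; it meets the x-axis at x = 0 (among the integer gridlines); it meets the y-axis at y = 0 (among the integer gridlines).
Putting this together gives p.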